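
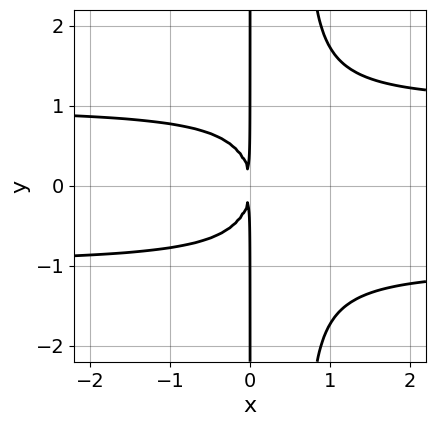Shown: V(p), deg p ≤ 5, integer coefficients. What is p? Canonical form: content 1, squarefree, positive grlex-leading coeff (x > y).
(a) Degree: a generic line meets the curve in up to 4 points, so deg p = 4.
(b) Symmetries: it's symmetric under y → −y, forcing even powers of y.
(c) From the axis intercepts and sections: every point of the y-axis in the box is on the curve.
(d) Together with the visible shape, these determine p as stated.

3*x^2*y^2 - 2*x*y^2 - 3*x^2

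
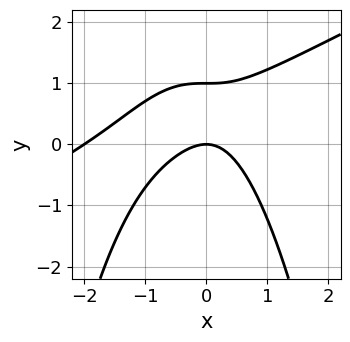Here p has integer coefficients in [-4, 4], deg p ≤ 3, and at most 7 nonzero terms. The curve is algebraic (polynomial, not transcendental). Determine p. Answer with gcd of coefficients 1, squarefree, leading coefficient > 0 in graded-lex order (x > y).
x^3 - 2*x^2*y + 2*x^2 - 2*y^2 + 2*y

1. Degree: no degree-2 curve has this shape, so deg p = 3.
2. Against the integer gridlines: among the integer gridlines, it crosses the x-axis at x ∈ {-2, 0}; the y-axis gridline crossings are at y ∈ {0, 1}.
3. Matching integer coefficients to the picture gives p.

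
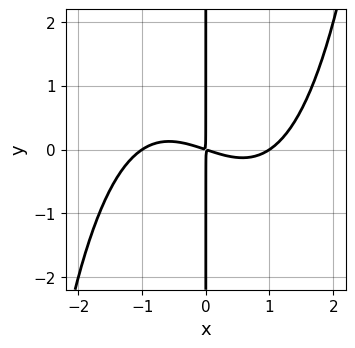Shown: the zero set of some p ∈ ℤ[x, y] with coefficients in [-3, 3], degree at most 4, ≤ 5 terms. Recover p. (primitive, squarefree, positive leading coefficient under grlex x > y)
First, degree: the shape is more complex than any degree-3 curve, so deg p = 4.
Next, checking where it meets the axes: among the integer gridlines, it crosses the x-axis at x ∈ {-1, 1}; the visible y-axis segment lies entirely on the curve.
Finally, the integer polynomial consistent with all of this is the stated p.

x^4 - x^2 - 3*x*y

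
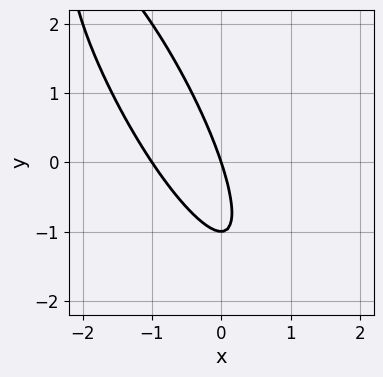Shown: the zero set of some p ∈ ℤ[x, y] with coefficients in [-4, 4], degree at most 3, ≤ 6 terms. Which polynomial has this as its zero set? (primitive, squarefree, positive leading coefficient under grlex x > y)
3*x^2 + 3*x*y + y^2 + 3*x + y

deg p = 2.
Reading off the gridlines: among the integer gridlines, it crosses the y-axis at y ∈ {-1, 0}; among the integer gridlines, it crosses the x-axis at x ∈ {-1, 0}.
These observations pin down the coefficients.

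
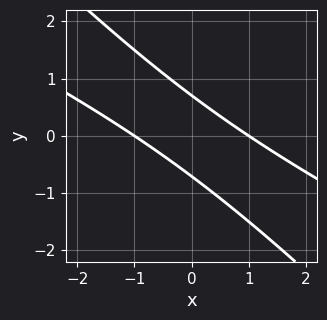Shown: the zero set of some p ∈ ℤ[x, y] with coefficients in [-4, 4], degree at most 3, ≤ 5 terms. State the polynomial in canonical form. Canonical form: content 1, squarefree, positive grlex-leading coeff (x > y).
1. deg p = 2. No degree-1 curve has this shape.
2. Checking where it meets the axes: among the integer gridlines, it crosses the x-axis at x ∈ {-1, 1}.
3. These observations pin down the coefficients.

x^2 + 3*x*y + 2*y^2 - 1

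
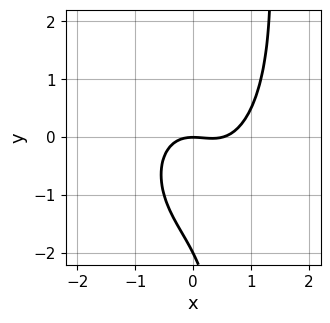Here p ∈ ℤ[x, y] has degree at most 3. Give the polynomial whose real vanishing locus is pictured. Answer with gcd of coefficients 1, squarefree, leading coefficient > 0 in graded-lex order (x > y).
2*x^3 + x*y^2 - x^2 - y^2 - 2*y

(a) The degree is 3 — a generic line meets the curve in up to 3 points.
(b) From the axis intercepts and sections: it crosses the x-axis at the gridline x = 0; among the integer gridlines, it crosses the y-axis at y ∈ {-2, 0}.
(c) Together with the visible shape, these determine p as stated.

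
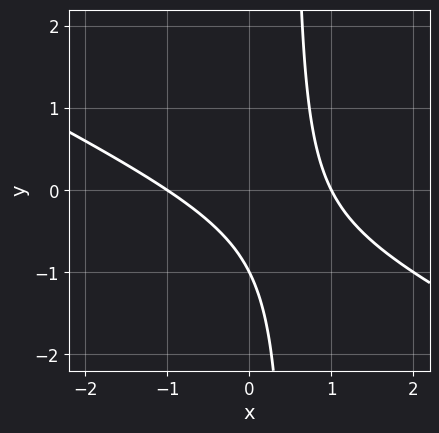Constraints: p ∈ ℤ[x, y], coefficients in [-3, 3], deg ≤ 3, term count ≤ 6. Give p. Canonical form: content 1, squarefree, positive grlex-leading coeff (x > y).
1. The degree is 2 — the shape is more complex than any degree-1 curve.
2. Checking where it meets the axes: one y-axis crossing is at y = -1; the x-axis gridline crossings are at x ∈ {-1, 1}.
3. Assembling these constraints gives the stated polynomial.

x^2 + 2*x*y - y - 1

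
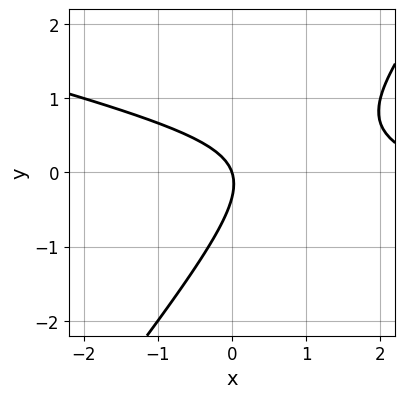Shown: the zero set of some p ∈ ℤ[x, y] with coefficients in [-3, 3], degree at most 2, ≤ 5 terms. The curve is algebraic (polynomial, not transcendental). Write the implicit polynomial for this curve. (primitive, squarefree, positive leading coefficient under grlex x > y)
(a) The degree is 2 — no degree-1 curve has this shape.
(b) Observable constraints: one y-axis crossing is at y = 0; one x-axis crossing is at x = 0.
(c) These observations pin down the coefficients.

x^2 + 3*x*y - 3*y^2 - 3*x - y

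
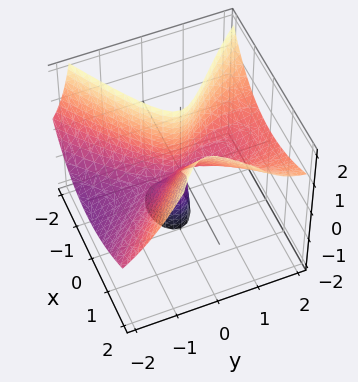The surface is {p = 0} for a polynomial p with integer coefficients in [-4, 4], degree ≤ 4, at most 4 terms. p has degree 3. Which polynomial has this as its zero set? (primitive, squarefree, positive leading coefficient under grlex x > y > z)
y^3 - 3*y^2*z + 3*x^2 - 2*x*z

The picture has 2 separate pieces. They look like related sheets of one shape, so recover p as a whole.
Degree: the shape is more complex than any degree-2 surface, so deg p = 3.
From the axis intercepts and sections: one y-axis crossing is at y = 0; every point of the z-axis in the box is on the surface; it meets the x-axis at x = 0 (among the integer gridlines).
The integer polynomial consistent with all of this is the stated p.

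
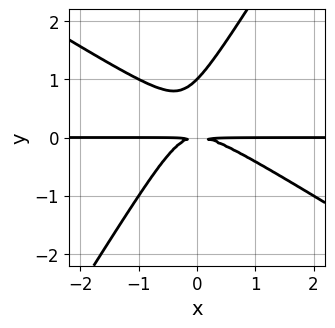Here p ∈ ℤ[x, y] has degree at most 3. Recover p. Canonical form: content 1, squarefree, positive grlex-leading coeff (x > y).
The degree is 3 — no degree-2 curve has this shape.
Checking where it meets the axes: it meets the y-axis at y = 1 (among the integer gridlines); every point of the x-axis in the box is on the curve.
Assembling these constraints gives the stated polynomial.

x^2*y + x*y^2 - y^3 + y^2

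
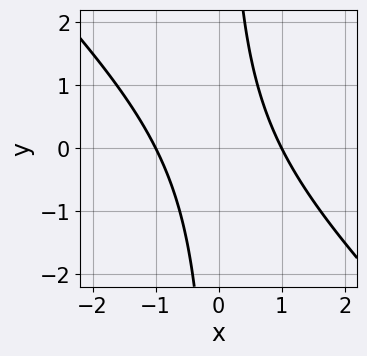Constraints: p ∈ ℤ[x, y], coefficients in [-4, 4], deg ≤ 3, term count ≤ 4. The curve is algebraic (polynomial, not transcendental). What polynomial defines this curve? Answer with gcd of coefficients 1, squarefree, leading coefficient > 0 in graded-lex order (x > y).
x^2 + x*y - 1

First, degree: a generic line meets the curve in up to 2 points, so deg p = 2.
Then, checking where it meets the axes: no y-intercept at any integer in the box; among the integer gridlines, it crosses the x-axis at x ∈ {-1, 1}.
Finally, assembling these constraints gives the stated polynomial.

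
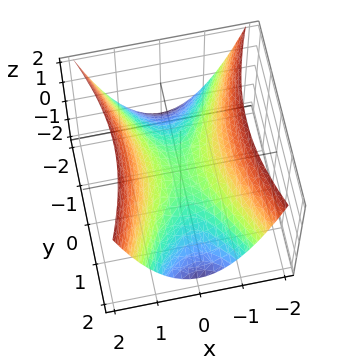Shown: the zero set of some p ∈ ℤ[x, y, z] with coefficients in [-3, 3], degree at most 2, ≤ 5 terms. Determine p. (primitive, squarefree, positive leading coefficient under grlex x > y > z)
1. Degree: a saddle surface; a quadric, so deg p = 2.
2. Symmetries: the y ↦ −y reflection is a symmetry, so y appears only in even powers; the x ↦ −x reflection is a symmetry, so x appears only in even powers.
3. Reading off the gridlines: it crosses the y-axis at the gridline y = 0; one x-axis crossing is at x = 0; it crosses the z-axis at the gridline z = 0.
4. Fitting integer coefficients to these (and the overall shape) gives p.

3*x^2 - y^2 - 3*z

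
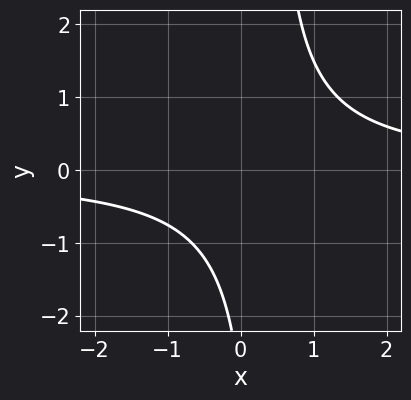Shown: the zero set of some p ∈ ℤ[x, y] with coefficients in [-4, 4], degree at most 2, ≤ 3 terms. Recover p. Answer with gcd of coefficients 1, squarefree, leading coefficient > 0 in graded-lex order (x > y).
(a) Degree: a generic line meets the curve in up to 2 points, so deg p = 2.
(b) Checking where it meets the axes: no x-intercept at any integer in the box; no y-intercept at any integer in the box.
(c) The integer polynomial consistent with all of this is the stated p.

3*x*y - y - 3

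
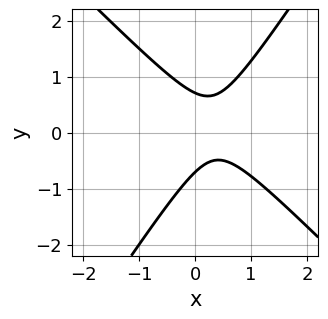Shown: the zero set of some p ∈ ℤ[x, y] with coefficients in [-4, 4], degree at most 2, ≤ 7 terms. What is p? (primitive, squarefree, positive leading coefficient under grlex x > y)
3*x^2 + x*y - 2*y^2 - 2*x + 1

First, degree: no degree-1 curve has this shape, so deg p = 2.
Then, checking where it meets the axes: the curve avoids every integer x-axis point in the box.
Finally, matching integer coefficients to the picture gives p.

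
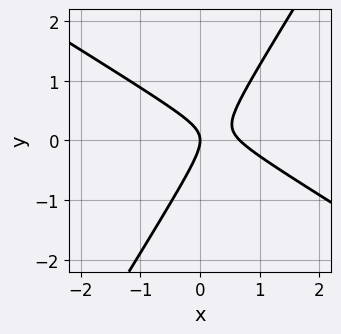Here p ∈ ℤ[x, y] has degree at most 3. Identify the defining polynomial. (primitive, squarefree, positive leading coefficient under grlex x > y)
(a) The degree is 2 — a generic line meets the curve in up to 2 points.
(b) From the visible intercepts: it crosses the x-axis at the gridline x = 0; one y-axis crossing is at y = 0.
(c) Matching integer coefficients to the picture gives p.

3*x^2 + 3*x*y - 3*y^2 - 2*x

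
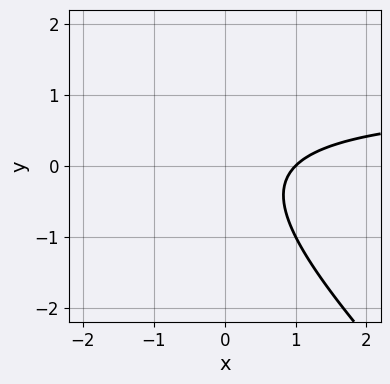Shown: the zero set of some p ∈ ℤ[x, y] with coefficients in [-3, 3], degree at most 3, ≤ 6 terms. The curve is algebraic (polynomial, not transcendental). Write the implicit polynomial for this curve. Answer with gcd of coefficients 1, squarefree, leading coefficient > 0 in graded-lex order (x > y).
(a) The degree is 2 — no degree-1 curve has this shape.
(b) From the axis intercepts and sections: the curve avoids every integer y-axis point in the box; it crosses the x-axis at the gridline x = 1.
(c) Putting this together gives p.

x*y + y^2 - x + 1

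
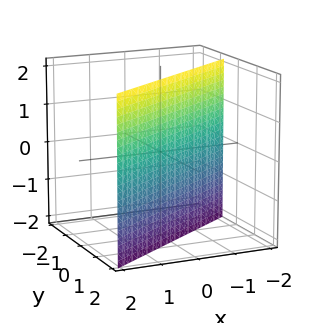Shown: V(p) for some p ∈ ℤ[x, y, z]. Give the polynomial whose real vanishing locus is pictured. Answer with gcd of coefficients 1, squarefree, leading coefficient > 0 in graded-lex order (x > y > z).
2*x - 3*y + 2

deg p = 1.
Against the integer gridlines: no z-intercept at any integer in the box; it meets the x-axis at x = -1 (among the integer gridlines).
Matching integer coefficients to the picture gives p.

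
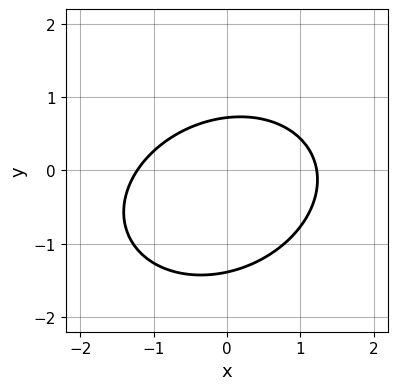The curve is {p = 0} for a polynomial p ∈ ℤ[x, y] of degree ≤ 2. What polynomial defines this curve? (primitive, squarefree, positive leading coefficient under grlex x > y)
2*x^2 - x*y + 3*y^2 + 2*y - 3

First, deg p = 2. A generic line meets the curve in up to 2 points.
Finally, putting this together gives p.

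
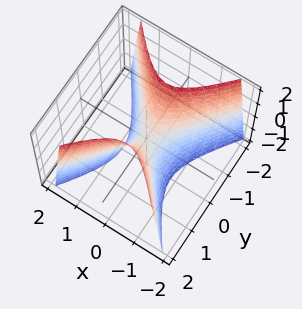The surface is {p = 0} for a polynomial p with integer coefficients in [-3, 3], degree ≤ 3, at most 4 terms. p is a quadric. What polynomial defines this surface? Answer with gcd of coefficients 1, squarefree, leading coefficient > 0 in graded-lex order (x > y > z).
deg p = 2.
Symmetries: it's symmetric under y → −y, forcing even powers of y; the x ↦ −x reflection is a symmetry, so x appears only in even powers.
Observable constraints: it meets the z-axis at z = 0 (among the integer gridlines); one x-axis crossing is at x = 0; it meets the y-axis at y = 0 (among the integer gridlines).
These observations pin down the coefficients.

3*x^2 - 2*y^2 + z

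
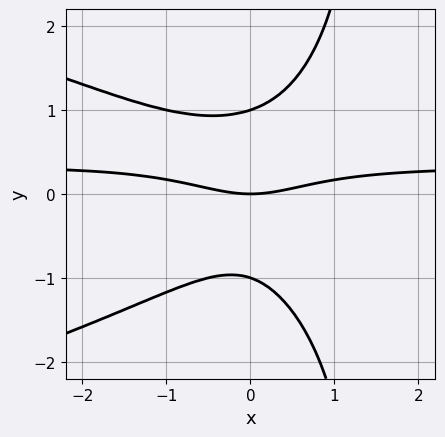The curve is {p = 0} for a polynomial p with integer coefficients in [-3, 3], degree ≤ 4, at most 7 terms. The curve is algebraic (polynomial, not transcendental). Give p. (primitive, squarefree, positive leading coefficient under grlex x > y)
First, degree: a generic line meets the curve in up to 4 points, so deg p = 4.
Next, checking where it meets the axes: among the integer gridlines, it crosses the y-axis at y ∈ {-1, 0, 1}; one x-axis crossing is at x = 0.
Finally, these observations pin down the coefficients.

2*x*y^3 + 3*x^2*y - 3*y^3 - x^2 + 3*y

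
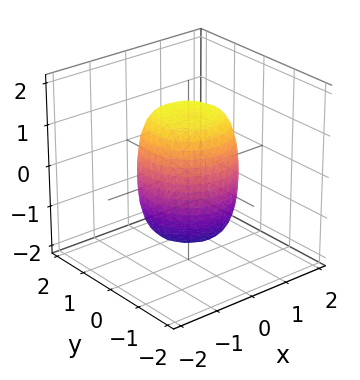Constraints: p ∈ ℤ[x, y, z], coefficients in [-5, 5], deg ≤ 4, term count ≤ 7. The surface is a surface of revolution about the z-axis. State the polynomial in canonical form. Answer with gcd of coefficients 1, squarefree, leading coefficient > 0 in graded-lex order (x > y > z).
The degree is 4 — a generic line meets the surface in up to 4 points.
Symmetries: rotational symmetry about the z-axis ⇒ p depends on x, y only through x² + y².
From the visible intercepts: a circular section at z = 0 has radius between 1 and 2.
Fitting integer coefficients to these (and the overall shape) gives p.

2*x^4 + 4*x^2*y^2 + 2*y^4 - x^2 - y^2 + z^2 - 2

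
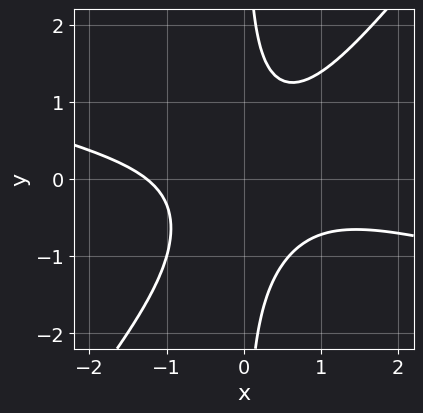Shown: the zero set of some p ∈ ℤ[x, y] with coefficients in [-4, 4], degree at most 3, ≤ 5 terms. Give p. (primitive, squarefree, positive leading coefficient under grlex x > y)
The degree is 3 — the shape is more complex than any degree-2 curve.
Observable constraints: it misses every integer gridline on the y-axis.
The integer polynomial consistent with all of this is the stated p.

x^3 + 3*x^2*y - 3*x*y^2 - x*y + 2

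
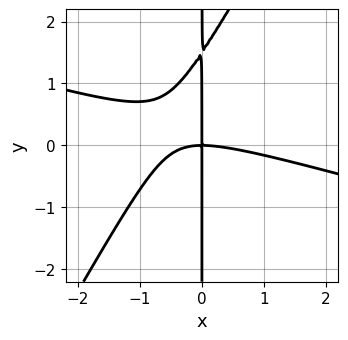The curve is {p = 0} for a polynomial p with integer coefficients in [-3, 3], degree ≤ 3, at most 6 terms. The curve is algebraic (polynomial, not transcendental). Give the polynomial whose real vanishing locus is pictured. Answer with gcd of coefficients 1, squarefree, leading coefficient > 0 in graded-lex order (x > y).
x^3 + 3*x^2*y - 2*x*y^2 + 3*x*y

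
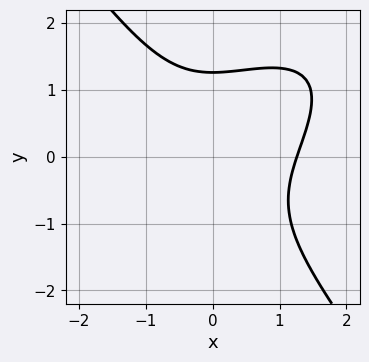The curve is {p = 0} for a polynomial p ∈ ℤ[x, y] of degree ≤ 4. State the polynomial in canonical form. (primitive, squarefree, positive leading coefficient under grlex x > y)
x^3 - x^2*y + y^3 - 2

(a) The degree is 3 — a generic line meets the curve in up to 3 points.
(b) The integer polynomial consistent with all of this is the stated p.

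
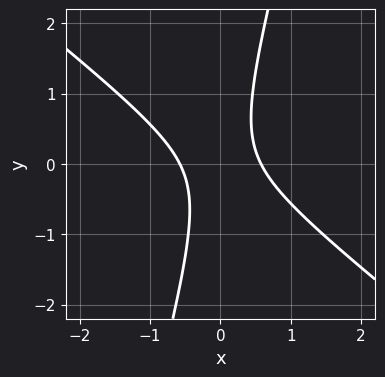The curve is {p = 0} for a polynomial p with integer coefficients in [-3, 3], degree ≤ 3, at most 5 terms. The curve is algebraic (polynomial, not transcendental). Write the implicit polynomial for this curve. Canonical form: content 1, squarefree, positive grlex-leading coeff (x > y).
3*x^2 + 3*x*y - y^2 - 1

(a) Degree: no degree-1 curve has this shape, so deg p = 2.
(b) Against the integer gridlines: no y-intercept at any integer in the box.
(c) Putting this together gives p.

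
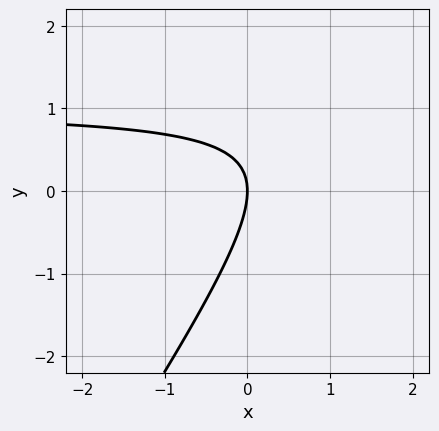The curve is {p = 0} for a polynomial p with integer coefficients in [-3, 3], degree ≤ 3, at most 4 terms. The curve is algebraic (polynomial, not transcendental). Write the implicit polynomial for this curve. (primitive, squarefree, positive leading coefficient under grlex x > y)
The degree is 2 — a generic line meets the curve in up to 2 points.
From the visible intercepts: one x-axis crossing is at x = 0; it meets the y-axis at y = 0 (among the integer gridlines).
Putting this together gives p.

3*x*y - 2*y^2 - 3*x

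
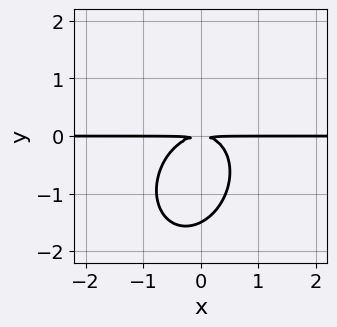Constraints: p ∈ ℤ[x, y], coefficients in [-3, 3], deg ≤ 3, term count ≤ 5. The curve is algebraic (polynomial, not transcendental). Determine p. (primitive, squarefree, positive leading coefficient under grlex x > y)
First, the degree is 3 — a generic line meets the curve in up to 3 points.
Then, checking where it meets the axes: every point of the x-axis in the box is on the curve.
Finally, solving for integer coefficients yields p as stated.

3*x^2*y - x*y^2 + 2*y^3 + 3*y^2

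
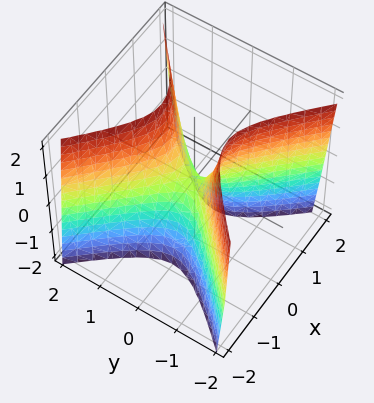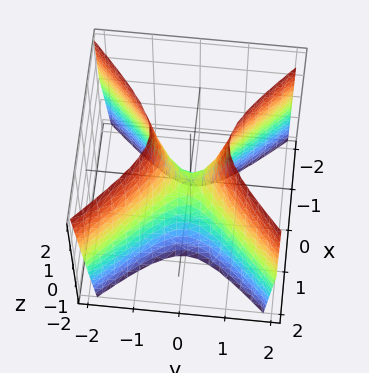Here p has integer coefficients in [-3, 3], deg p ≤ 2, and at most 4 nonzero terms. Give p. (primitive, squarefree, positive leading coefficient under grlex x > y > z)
3*x^2 - 3*y^2 + z

1. deg p = 2. A hyperbolic paraboloid; a quadric.
2. Symmetries: mirror symmetry y ↦ −y ⇒ only even powers of y; the x ↦ −x reflection is a symmetry, so x appears only in even powers.
3. Against the integer gridlines: one x-axis crossing is at x = 0; it meets the y-axis at y = 0 (among the integer gridlines); one z-axis crossing is at z = 0.
4. The integer polynomial consistent with all of this is the stated p.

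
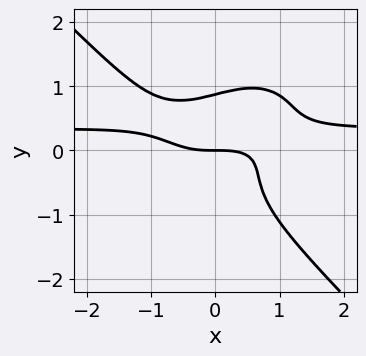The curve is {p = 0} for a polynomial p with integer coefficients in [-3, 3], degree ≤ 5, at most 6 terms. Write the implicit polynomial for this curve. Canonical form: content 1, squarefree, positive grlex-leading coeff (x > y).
(a) The degree is 4 — a generic line meets the curve in up to 4 points.
(b) Observable constraints: it meets the y-axis at y = 0 (among the integer gridlines); one x-axis crossing is at x = 0.
(c) The integer polynomial consistent with all of this is the stated p.

3*x^3*y + 3*y^4 - x^3 - 2*x*y^2 - 2*y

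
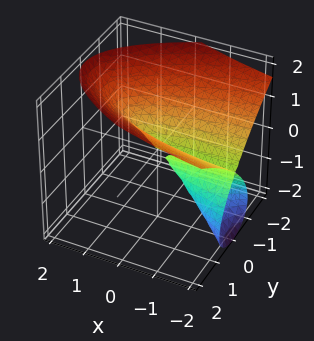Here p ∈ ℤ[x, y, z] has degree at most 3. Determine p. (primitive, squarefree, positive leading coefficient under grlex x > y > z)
x*z^2 - z^3 + 2*y^2

(a) Degree: a generic line meets the surface in up to 3 points, so deg p = 3.
(b) Reading off the gridlines: the visible x-axis segment lies entirely on the surface; it meets the y-axis at y = 0 (among the integer gridlines); it meets the z-axis at z = 0 (among the integer gridlines).
(c) Solving for integer coefficients yields p as stated.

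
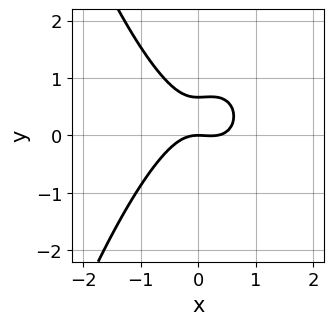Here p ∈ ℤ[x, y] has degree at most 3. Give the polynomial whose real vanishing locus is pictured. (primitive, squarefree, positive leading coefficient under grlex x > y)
1. Degree: no degree-2 curve has this shape, so deg p = 3.
2. Against the integer gridlines: it crosses the x-axis at the gridline x = 0; it meets the y-axis at y = 0 (among the integer gridlines).
3. Assembling these constraints gives the stated polynomial.

3*x^3 - x^2 + 3*y^2 - 2*y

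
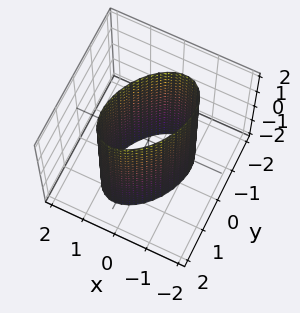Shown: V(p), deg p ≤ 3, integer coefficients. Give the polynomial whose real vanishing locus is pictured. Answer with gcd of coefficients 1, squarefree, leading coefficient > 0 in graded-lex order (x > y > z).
3*x^2 - 2*x*y + 2*y^2 - 3

(a) deg p = 2. A generic line meets the surface in up to 2 points.
(b) From the visible intercepts: it misses every integer gridline on the z-axis; the x-axis gridline crossings are at x ∈ {-1, 1}.
(c) Together with the visible shape, these determine p as stated.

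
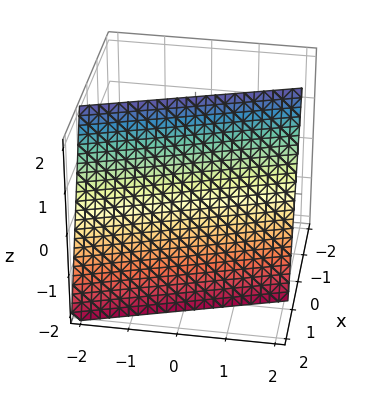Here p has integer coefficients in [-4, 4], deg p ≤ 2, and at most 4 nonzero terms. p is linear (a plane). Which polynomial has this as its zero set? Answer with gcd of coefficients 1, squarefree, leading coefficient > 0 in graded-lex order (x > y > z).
First, deg p = 1. The surface is flat (a plane).
Next, against the integer gridlines: it crosses the z-axis at the gridline z = 2; it meets the y-axis at y = 2 (among the integer gridlines).
Finally, fitting integer coefficients to these (and the overall shape) gives p.

3*x + y + z - 2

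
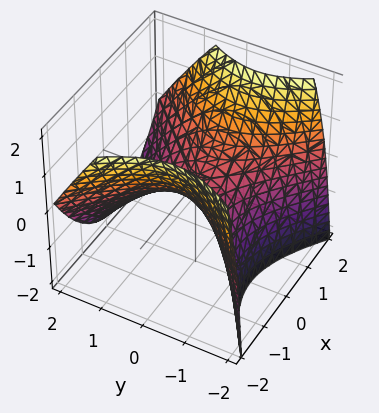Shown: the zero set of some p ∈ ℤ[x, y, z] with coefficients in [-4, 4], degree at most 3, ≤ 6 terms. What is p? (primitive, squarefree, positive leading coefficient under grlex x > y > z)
2*x^2 - 2*y^2 - y*z - 3*z

1. Degree: the shape is more complex than any degree-1 surface, so deg p = 2.
2. Checking where it meets the axes: one z-axis crossing is at z = 0; one x-axis crossing is at x = 0; it crosses the y-axis at the gridline y = 0.
3. Solving for integer coefficients yields p as stated.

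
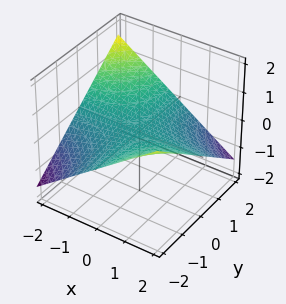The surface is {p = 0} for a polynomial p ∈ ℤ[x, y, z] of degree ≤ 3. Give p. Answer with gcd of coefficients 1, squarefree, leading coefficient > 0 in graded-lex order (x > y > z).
x*y + 3*z

First, the degree is 2 — a saddle surface; a quadric.
Then, reading off the gridlines: it meets the z-axis at z = 0 (among the integer gridlines); the visible y-axis segment lies entirely on the surface; the visible x-axis segment lies entirely on the surface.
Finally, putting this together gives p.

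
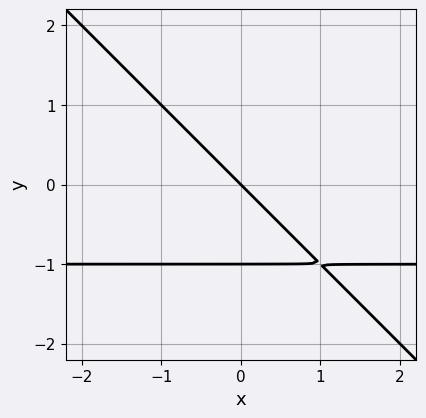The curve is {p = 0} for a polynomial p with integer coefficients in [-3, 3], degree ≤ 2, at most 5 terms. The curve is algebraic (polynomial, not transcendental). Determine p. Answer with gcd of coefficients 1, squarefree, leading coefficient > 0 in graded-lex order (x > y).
deg p = 2. No degree-1 curve has this shape.
Observable constraints: it meets the x-axis at x = 0 (among the integer gridlines); the y-axis gridline crossings are at y ∈ {-1, 0}.
Together with the visible shape, these determine p as stated.

x*y + y^2 + x + y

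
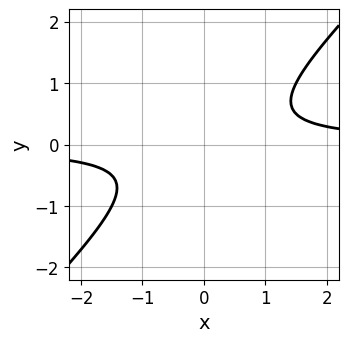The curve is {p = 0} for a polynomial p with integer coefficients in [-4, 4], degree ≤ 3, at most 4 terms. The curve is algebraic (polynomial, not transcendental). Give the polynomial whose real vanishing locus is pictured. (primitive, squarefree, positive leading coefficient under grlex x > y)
(a) Degree: the shape is more complex than any degree-1 curve, so deg p = 2.
(b) From the axis intercepts and sections: no x-intercept at any integer in the box; it misses every integer gridline on the y-axis.
(c) Fitting integer coefficients to these (and the overall shape) gives p.

2*x*y - 2*y^2 - 1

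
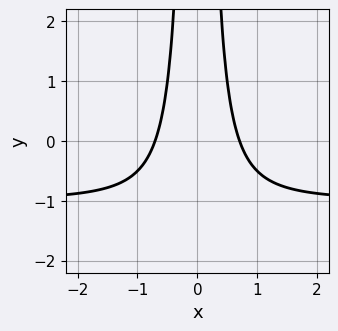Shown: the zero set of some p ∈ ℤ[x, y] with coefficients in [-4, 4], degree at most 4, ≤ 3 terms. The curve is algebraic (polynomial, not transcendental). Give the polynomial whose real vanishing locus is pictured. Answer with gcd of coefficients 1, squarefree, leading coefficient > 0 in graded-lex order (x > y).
2*x^2*y + 2*x^2 - 1

1. Degree: a generic line meets the curve in up to 3 points, so deg p = 3.
2. Symmetries: the x ↦ −x reflection is a symmetry, so x appears only in even powers.
3. Observable constraints: no y-intercept at any integer in the box.
4. The integer polynomial consistent with all of this is the stated p.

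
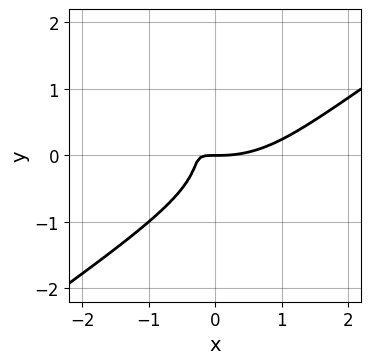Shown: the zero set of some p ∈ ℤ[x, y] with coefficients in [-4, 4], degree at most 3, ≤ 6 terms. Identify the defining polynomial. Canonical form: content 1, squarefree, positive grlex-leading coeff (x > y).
(a) The degree is 3 — a generic line meets the curve in up to 3 points.
(b) Reading off the gridlines: one x-axis crossing is at x = 0; one y-axis crossing is at y = 0.
(c) Matching integer coefficients to the picture gives p.

x^3 - 3*y^3 - 3*x*y - y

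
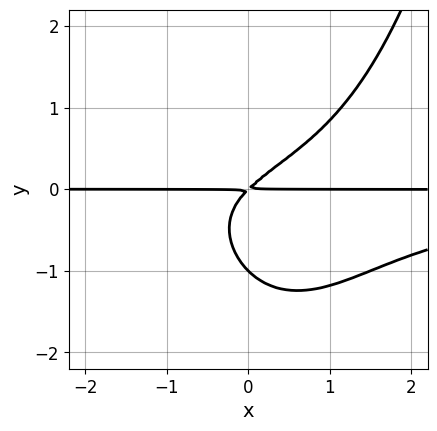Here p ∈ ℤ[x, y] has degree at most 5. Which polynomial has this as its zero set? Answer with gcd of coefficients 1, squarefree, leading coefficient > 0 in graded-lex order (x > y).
(a) Degree: no degree-3 curve has this shape, so deg p = 4.
(b) Reading off the gridlines: it crosses the y-axis at the gridline y = -1; every point of the x-axis in the box is on the curve.
(c) Matching integer coefficients to the picture gives p.

2*x^2*y^2 - 3*y^3 + 3*x*y - 3*y^2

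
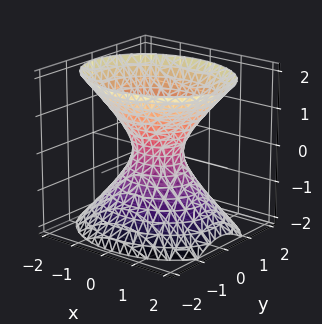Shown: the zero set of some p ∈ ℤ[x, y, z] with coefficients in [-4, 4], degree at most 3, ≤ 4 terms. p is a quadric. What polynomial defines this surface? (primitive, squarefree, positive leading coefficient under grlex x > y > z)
2*x^2 + 3*y^2 - 2*z^2 - 1

(a) Degree: an hourglass — one-sheet hyperboloid; a quadric, so deg p = 2.
(b) Symmetries: the z ↦ −z reflection is a symmetry, so z appears only in even powers; it's symmetric under y → −y, forcing even powers of y; the x ↦ −x reflection is a symmetry, so x appears only in even powers.
(c) Against the integer gridlines: no z-intercept at any integer in the box.
(d) Together with the visible shape, these determine p as stated.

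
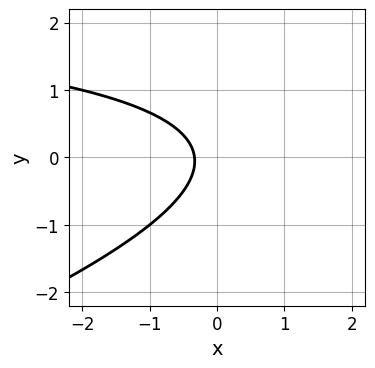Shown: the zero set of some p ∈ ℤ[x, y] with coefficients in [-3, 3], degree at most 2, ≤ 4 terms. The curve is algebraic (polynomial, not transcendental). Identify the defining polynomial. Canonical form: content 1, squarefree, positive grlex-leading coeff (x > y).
x*y - 3*y^2 - 3*x - 1

First, degree: a generic line meets the curve in up to 2 points, so deg p = 2.
Then, from the axis intercepts and sections: it misses every integer gridline on the y-axis.
Finally, fitting integer coefficients to these (and the overall shape) gives p.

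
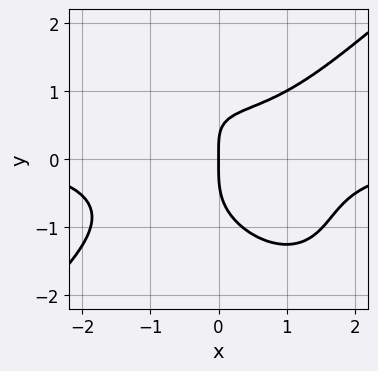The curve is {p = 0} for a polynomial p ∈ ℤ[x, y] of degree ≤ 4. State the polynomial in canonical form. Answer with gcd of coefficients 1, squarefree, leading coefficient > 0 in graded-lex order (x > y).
1. The degree is 4 — a generic line meets the curve in up to 4 points.
2. Checking where it meets the axes: one y-axis crossing is at y = 0; it meets the x-axis at x = 0 (among the integer gridlines).
3. Together with the visible shape, these determine p as stated.

2*x^3*y - x*y^3 - 2*y^4 - 2*x*y + 3*x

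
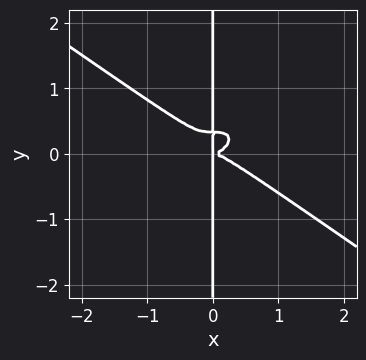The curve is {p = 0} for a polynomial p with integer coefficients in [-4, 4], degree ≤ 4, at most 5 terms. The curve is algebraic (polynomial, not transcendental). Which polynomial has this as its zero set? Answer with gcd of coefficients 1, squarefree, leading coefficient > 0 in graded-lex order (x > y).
x^4 + 3*x*y^3 - x*y^2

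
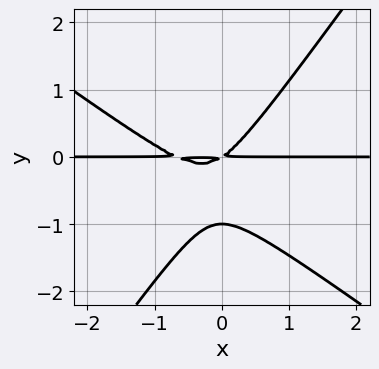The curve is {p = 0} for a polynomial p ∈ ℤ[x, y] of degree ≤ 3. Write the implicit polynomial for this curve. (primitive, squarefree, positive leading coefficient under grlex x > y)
deg p = 3. The shape is more complex than any degree-2 curve.
Observable constraints: the visible x-axis segment lies entirely on the curve; one y-axis crossing is at y = -1.
Solving for integer coefficients yields p as stated.

3*x^2*y + 2*x*y^2 - 3*y^3 + 2*x*y - 3*y^2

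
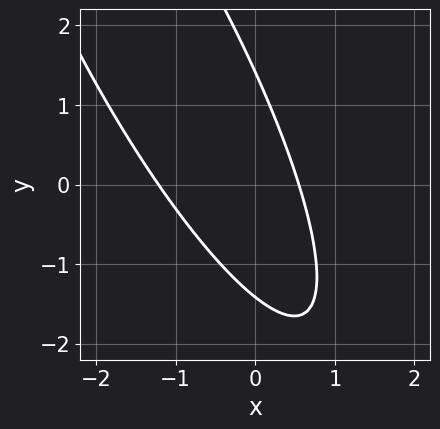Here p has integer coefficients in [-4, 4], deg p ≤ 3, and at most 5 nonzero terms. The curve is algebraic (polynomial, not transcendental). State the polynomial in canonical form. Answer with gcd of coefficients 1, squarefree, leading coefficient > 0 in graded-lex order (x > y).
3*x^2 + 3*x*y + y^2 + 2*x - 2

(a) deg p = 2. The shape is more complex than any degree-1 curve.
(b) Matching integer coefficients to the picture gives p.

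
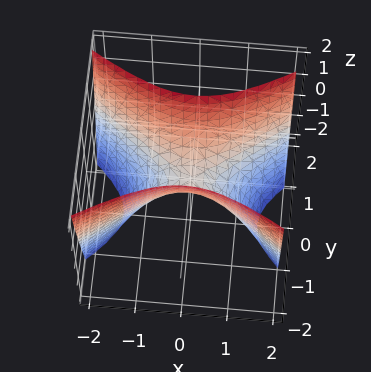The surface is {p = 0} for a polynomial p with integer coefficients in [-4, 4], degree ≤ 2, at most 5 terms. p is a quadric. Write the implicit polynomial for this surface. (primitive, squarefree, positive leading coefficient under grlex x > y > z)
x^2 - 2*y^2 + z

First, deg p = 2.
Then, symmetries: the x ↦ −x reflection is a symmetry, so x appears only in even powers; mirror symmetry y ↦ −y ⇒ only even powers of y.
Next, against the integer gridlines: it meets the x-axis at x = 0 (among the integer gridlines); one y-axis crossing is at y = 0.
Finally, fitting integer coefficients to these (and the overall shape) gives p.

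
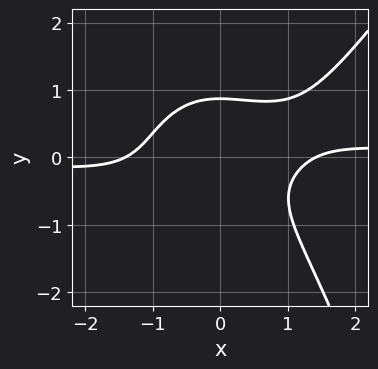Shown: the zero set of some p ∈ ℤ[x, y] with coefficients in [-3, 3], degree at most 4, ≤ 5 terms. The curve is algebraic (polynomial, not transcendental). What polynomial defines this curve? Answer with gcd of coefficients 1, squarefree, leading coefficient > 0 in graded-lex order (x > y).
2*x^3*y - x^2*y^2 - 3*y^3 - x^2 + 2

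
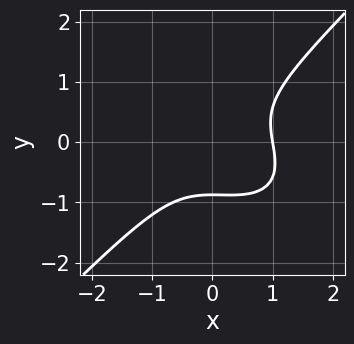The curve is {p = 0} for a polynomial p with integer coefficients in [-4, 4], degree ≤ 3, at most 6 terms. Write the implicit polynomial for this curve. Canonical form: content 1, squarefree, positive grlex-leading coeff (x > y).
(a) The degree is 3 — the shape is more complex than any degree-2 curve.
(b) Checking where it meets the axes: one x-axis crossing is at x = 1.
(c) Together with the visible shape, these determine p as stated.

2*x^3 + x^2*y - 3*y^3 - 2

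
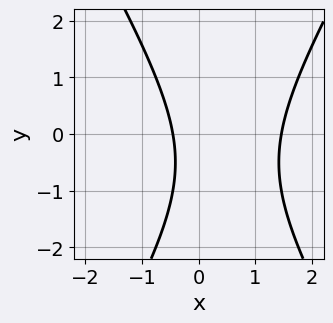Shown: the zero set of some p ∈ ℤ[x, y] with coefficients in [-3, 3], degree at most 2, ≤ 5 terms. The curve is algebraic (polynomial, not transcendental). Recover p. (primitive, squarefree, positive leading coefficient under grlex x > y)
First, the degree is 2 — no degree-1 curve has this shape.
Next, observable constraints: it misses every integer gridline on the y-axis.
Finally, fitting integer coefficients to these (and the overall shape) gives p.

3*x^2 - y^2 - 3*x - y - 2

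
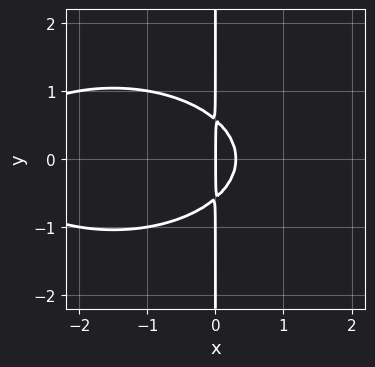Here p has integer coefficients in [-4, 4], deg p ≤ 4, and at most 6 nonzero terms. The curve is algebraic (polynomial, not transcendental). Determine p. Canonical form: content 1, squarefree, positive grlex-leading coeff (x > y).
x^3 + 3*x*y^2 + 3*x^2 - x

1. deg p = 3.
2. Symmetries: it's symmetric under y → −y, forcing even powers of y.
3. From the visible intercepts: it crosses the x-axis at the gridline x = 0; every point of the y-axis in the box is on the curve.
4. Putting this together gives p.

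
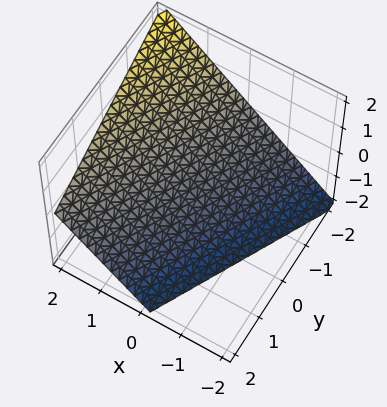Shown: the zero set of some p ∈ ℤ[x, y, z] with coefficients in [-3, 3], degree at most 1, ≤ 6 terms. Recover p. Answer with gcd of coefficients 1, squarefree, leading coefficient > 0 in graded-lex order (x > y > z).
2*x - y - 2*z - 2

The degree is 1 — the surface is flat (a plane).
From the axis intercepts and sections: it crosses the x-axis at the gridline x = 1; one y-axis crossing is at y = -2.
Matching integer coefficients to the picture gives p. Check: (0, 0, -1) on the z-axis lies on the surface, and p(0, 0, -1) = 0. ✓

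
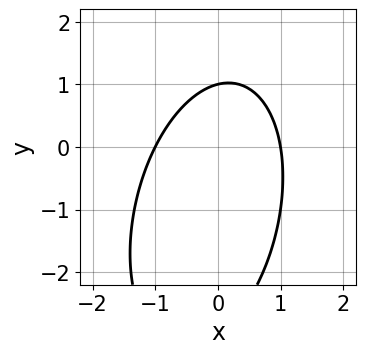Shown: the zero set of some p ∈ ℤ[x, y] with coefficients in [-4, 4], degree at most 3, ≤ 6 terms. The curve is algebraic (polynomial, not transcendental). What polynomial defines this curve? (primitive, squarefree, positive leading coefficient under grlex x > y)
First, deg p = 2. A generic line meets the curve in up to 2 points.
Then, from the visible intercepts: it meets the y-axis at y = 1 (among the integer gridlines); among the integer gridlines, it crosses the x-axis at x ∈ {-1, 1}.
Finally, fitting integer coefficients to these (and the overall shape) gives p.

3*x^2 - x*y + y^2 + 2*y - 3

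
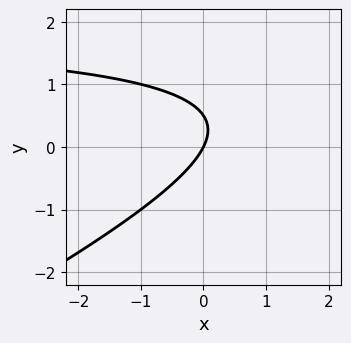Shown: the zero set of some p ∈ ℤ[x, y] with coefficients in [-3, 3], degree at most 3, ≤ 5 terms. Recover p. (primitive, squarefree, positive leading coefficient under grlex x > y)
x*y - 2*y^2 - 2*x + y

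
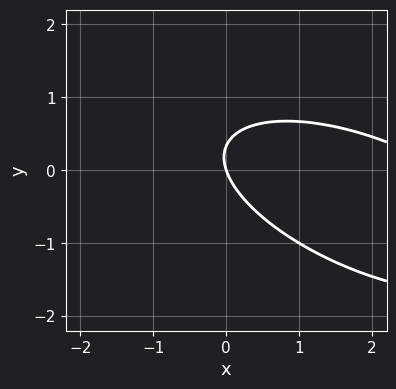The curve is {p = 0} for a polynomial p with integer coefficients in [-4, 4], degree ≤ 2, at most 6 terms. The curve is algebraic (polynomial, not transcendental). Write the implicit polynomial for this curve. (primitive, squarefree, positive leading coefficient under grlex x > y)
(a) The degree is 2 — a generic line meets the curve in up to 2 points.
(b) From the visible intercepts: it crosses the x-axis at the gridline x = 0; it crosses the y-axis at the gridline y = 0.
(c) These observations pin down the coefficients.

x^2 + 2*x*y + 3*y^2 - 3*x - y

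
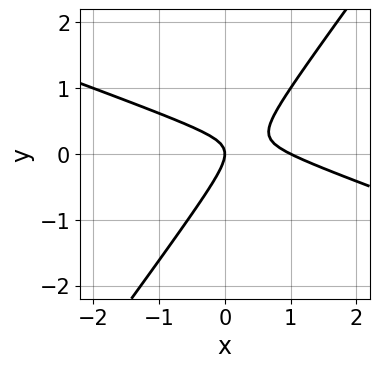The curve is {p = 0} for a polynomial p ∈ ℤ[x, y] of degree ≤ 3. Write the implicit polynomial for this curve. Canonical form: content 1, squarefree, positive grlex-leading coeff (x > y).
First, the degree is 2 — a generic line meets the curve in up to 2 points.
Then, against the integer gridlines: the x-axis gridline crossings are at x ∈ {0, 1}; one y-axis crossing is at y = 0.
Finally, fitting integer coefficients to these (and the overall shape) gives p.

x^2 + 2*x*y - 2*y^2 - x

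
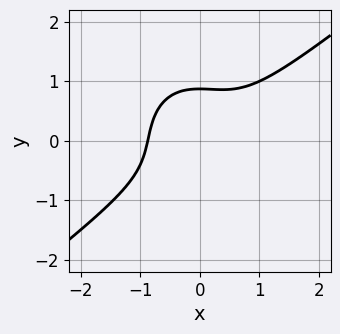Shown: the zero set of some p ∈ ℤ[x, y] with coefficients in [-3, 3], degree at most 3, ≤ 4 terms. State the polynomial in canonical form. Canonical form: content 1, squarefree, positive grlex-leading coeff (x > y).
3*x^3 - 2*x^2*y - 3*y^3 + 2

1. Degree: no degree-2 curve has this shape, so deg p = 3.
2. Putting this together gives p.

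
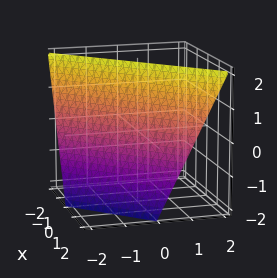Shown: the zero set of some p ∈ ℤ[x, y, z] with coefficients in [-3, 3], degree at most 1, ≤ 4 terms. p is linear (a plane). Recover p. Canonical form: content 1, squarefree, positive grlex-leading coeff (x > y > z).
2*x - 2*y + z - 2

1. The degree is 1 — every cross-section is a straight line — this is a plane.
2. Reading off the gridlines: one x-axis crossing is at x = 1; one z-axis crossing is at z = 2; one y-axis crossing is at y = -1.
3. The integer polynomial consistent with all of this is the stated p.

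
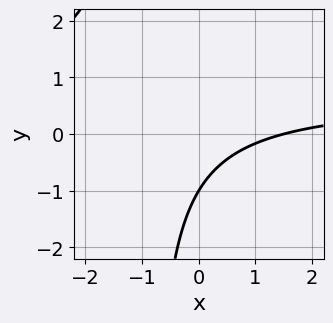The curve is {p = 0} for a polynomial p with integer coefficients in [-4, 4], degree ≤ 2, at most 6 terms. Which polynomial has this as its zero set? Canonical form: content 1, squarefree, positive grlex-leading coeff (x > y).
The degree is 2 — the shape is more complex than any degree-1 curve.
From the axis intercepts and sections: one y-axis crossing is at y = -1.
Together with the visible shape, these determine p as stated.

3*x*y - 2*x + 3*y + 3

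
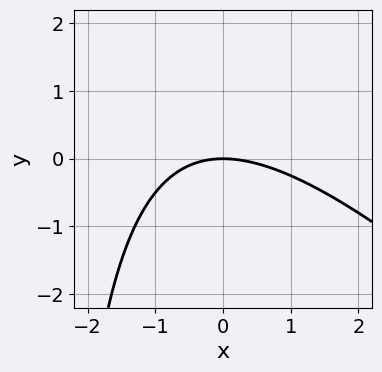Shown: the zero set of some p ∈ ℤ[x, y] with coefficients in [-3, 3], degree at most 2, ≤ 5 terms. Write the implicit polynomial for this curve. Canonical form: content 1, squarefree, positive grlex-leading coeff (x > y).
x^2 + x*y + 3*y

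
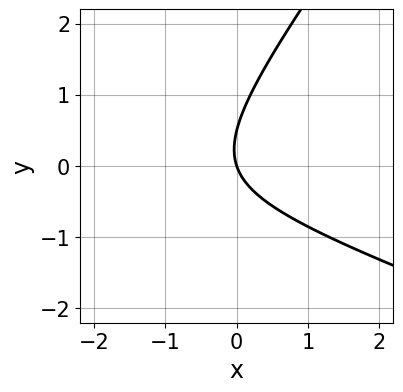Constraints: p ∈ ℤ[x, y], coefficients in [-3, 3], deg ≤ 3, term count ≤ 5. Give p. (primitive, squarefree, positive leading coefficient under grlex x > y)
The degree is 2 — no degree-1 curve has this shape.
Observable constraints: one x-axis crossing is at x = 0; it meets the y-axis at y = 0 (among the integer gridlines).
The integer polynomial consistent with all of this is the stated p.

x^2 + 2*x*y - 2*y^2 + 3*x + y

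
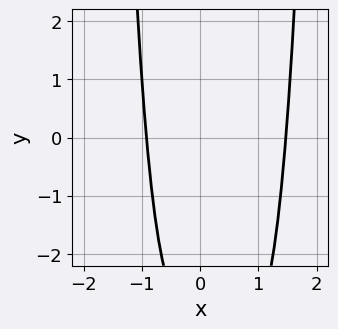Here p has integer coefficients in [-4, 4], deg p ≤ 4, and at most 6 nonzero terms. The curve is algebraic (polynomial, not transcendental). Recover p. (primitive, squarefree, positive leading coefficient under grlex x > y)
2*x^4 - 2*x^3 - y - 3

1. The degree is 4 — the shape is more complex than any degree-3 curve.
2. Against the integer gridlines: no y-intercept at any integer in the box.
3. Putting this together gives p.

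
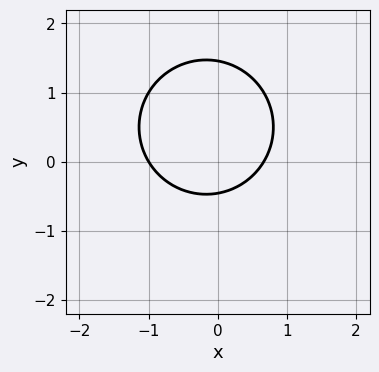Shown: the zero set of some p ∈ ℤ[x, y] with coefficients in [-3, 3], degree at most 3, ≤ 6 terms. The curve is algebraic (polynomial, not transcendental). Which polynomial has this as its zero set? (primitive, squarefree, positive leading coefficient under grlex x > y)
1. Degree: the shape is more complex than any degree-1 curve, so deg p = 2.
2. Against the integer gridlines: it crosses the x-axis at the gridline x = -1.
3. Putting this together gives p.

3*x^2 + 3*y^2 + x - 3*y - 2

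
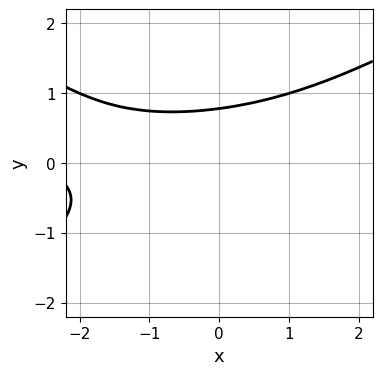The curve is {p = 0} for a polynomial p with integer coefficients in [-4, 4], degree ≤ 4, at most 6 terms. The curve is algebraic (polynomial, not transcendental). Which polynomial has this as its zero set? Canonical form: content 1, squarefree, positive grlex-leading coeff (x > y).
x^2*y - 3*y^3 + x - 2*y + 3

First, deg p = 3.
Then, from the axis intercepts and sections: no x-intercept at any integer in the box.
Finally, solving for integer coefficients yields p as stated.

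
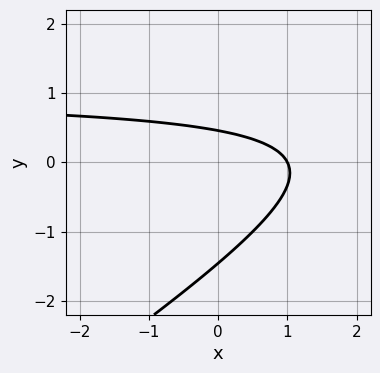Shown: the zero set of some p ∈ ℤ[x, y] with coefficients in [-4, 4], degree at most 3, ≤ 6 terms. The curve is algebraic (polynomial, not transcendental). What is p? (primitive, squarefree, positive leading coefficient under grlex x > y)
1. Degree: a generic line meets the curve in up to 2 points, so deg p = 2.
2. From the visible intercepts: one x-axis crossing is at x = 1.
3. Assembling these constraints gives the stated polynomial.

2*x*y - 3*y^2 - 2*x - 3*y + 2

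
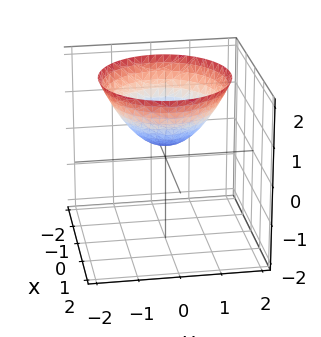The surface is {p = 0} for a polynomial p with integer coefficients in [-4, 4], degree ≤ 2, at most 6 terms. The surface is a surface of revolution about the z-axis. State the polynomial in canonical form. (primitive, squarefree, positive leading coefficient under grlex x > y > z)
2*x^2 + 2*y^2 - 3*z + 1

deg p = 2. No degree-1 surface has this shape.
Symmetries: the z-axis is an axis of rotation, so x and y enter only as x² + y².
From the visible intercepts: the surface avoids every integer x-axis point in the box; no y-intercept at any integer in the box.
Putting this together gives p.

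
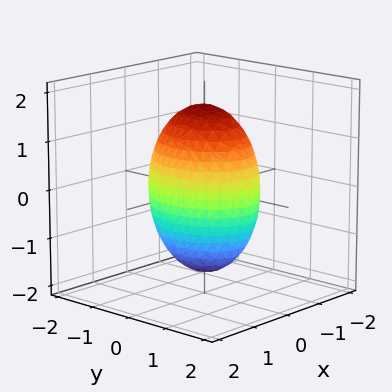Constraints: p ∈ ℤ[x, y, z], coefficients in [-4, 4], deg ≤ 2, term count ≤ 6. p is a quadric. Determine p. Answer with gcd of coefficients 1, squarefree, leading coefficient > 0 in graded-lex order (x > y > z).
deg p = 2. A closed, bounded, convex surface; a quadric.
Symmetries: the z ↦ −z reflection is a symmetry, so z appears only in even powers; mirror symmetry x ↦ −x ⇒ only even powers of x; the y ↦ −y reflection is a symmetry, so y appears only in even powers.
From the axis intercepts and sections: the x-axis gridline crossings are at x ∈ {-1, 1}.
Assembling these constraints gives the stated polynomial.

3*x^2 + 2*y^2 + z^2 - 3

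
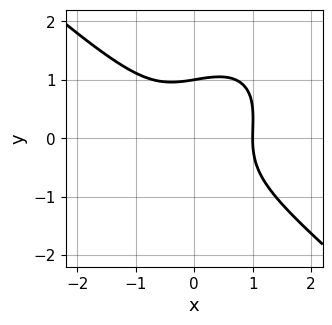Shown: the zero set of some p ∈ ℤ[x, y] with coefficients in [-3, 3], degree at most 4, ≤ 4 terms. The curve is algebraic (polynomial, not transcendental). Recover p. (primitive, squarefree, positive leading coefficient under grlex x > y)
The degree is 3 — a generic line meets the curve in up to 3 points.
Checking where it meets the axes: one x-axis crossing is at x = 1; one y-axis crossing is at y = 1.
Matching integer coefficients to the picture gives p.

2*x^3 - x*y^2 + 2*y^3 - 2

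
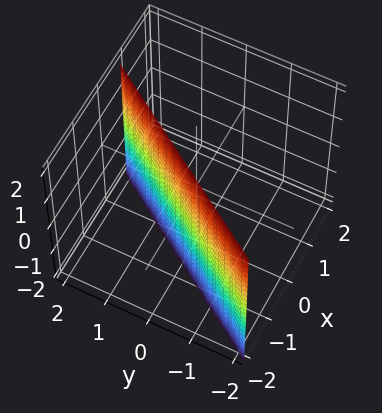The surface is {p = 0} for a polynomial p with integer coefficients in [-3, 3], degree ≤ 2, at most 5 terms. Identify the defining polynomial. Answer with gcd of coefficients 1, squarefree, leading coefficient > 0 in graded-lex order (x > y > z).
3*x - 2*y + 2

(a) deg p = 1.
(b) Checking where it meets the axes: no z-intercept at any integer in the box; it meets the y-axis at y = 1 (among the integer gridlines).
(c) Together with the visible shape, these determine p as stated.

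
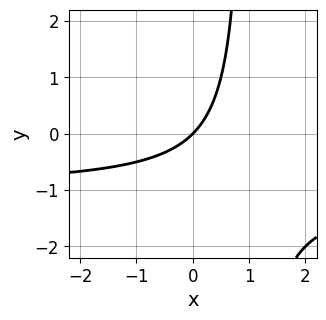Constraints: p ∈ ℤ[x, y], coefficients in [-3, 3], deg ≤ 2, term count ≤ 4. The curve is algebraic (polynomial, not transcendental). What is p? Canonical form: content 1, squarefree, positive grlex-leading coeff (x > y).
1. Degree: a generic line meets the curve in up to 2 points, so deg p = 2.
2. Observable constraints: it meets the y-axis at y = 0 (among the integer gridlines); it crosses the x-axis at the gridline x = 0.
3. Together with the visible shape, these determine p as stated.

x*y + x - y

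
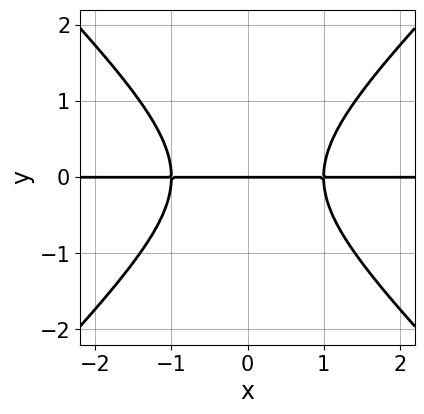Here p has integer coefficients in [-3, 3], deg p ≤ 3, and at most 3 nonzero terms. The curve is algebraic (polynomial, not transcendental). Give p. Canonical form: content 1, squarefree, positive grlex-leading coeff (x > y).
x^2*y - y^3 - y

Degree: no degree-2 curve has this shape, so deg p = 3.
Symmetries: the x ↦ −x reflection is a symmetry, so x appears only in even powers.
Reading off the gridlines: one y-axis crossing is at y = 0; the visible x-axis segment lies entirely on the curve.
Together with the visible shape, these determine p as stated.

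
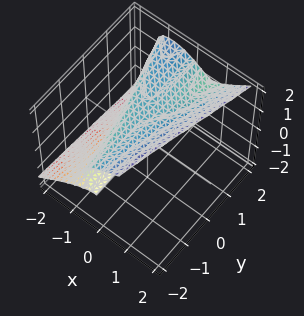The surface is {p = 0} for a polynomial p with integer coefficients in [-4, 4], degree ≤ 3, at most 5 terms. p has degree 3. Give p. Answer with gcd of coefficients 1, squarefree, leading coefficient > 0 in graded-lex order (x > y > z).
2*x^3 - x*y*z - 2*z^3 + 3*z^2

1. deg p = 3. No degree-2 surface has this shape.
2. Against the integer gridlines: it crosses the z-axis at the gridline z = 0; the visible y-axis segment lies entirely on the surface.
3. These observations pin down the coefficients.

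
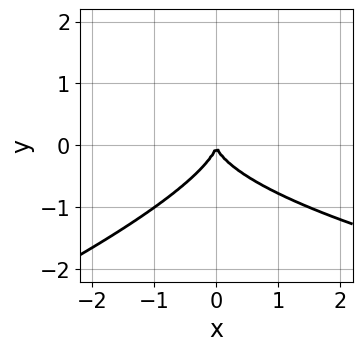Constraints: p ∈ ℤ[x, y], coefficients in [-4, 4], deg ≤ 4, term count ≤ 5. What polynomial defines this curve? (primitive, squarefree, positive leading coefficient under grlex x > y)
First, deg p = 3. A generic line meets the curve in up to 3 points.
Next, checking where it meets the axes: one y-axis crossing is at y = 0; one x-axis crossing is at x = 0.
Finally, matching integer coefficients to the picture gives p.

x*y^2 - 3*y^3 - 2*x^2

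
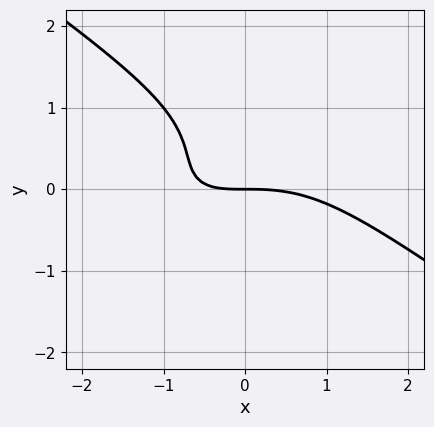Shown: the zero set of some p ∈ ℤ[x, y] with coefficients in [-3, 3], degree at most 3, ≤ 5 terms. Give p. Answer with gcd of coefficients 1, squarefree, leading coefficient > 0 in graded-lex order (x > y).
First, deg p = 3. No degree-2 curve has this shape.
Next, checking where it meets the axes: one x-axis crossing is at x = 0; it crosses the y-axis at the gridline y = 0.
Finally, assembling these constraints gives the stated polynomial.

x^3 + 3*y^3 + 2*x*y - 3*y^2 + 3*y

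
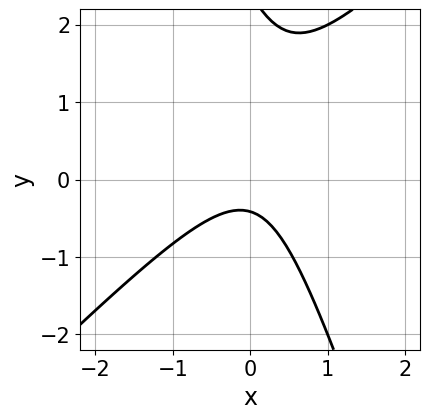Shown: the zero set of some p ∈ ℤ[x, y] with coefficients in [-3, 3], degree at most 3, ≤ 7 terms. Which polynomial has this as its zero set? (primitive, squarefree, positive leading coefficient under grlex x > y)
3*x^2 - 2*x*y - y^2 + 2*y + 1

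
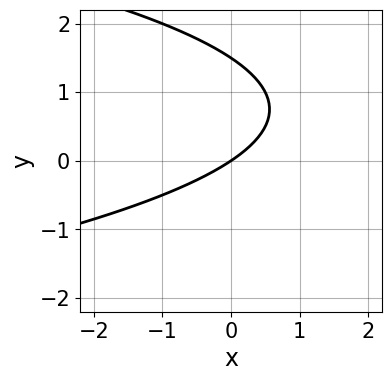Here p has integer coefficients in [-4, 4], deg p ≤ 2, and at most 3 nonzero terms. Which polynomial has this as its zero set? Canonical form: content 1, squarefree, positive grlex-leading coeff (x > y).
1. Degree: a generic line meets the curve in up to 2 points, so deg p = 2.
2. From the axis intercepts and sections: it crosses the x-axis at the gridline x = 0; it meets the y-axis at y = 0 (among the integer gridlines).
3. Matching integer coefficients to the picture gives p.

2*y^2 + 2*x - 3*y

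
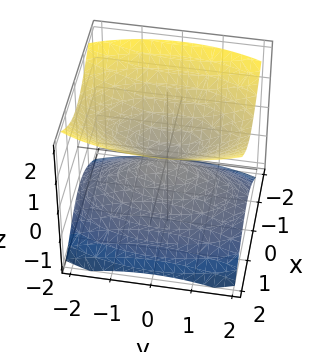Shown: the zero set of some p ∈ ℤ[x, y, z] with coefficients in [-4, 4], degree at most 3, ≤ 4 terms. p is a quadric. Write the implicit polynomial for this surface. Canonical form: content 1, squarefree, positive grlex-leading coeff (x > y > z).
1. I count 2 distinct pieces.
2. deg p = 2.
3. Symmetries: it's symmetric under z → −z, forcing even powers of z; the x ↦ −x reflection is a symmetry, so x appears only in even powers; mirror symmetry y ↦ −y ⇒ only even powers of y.
4. From the visible intercepts: it meets the z-axis at z = 0 (among the integer gridlines); it crosses the y-axis at the gridline y = 0; it meets the x-axis at x = 0 (among the integer gridlines).
5. These observations pin down the coefficients.

3*x^2 + y^2 - 3*z^2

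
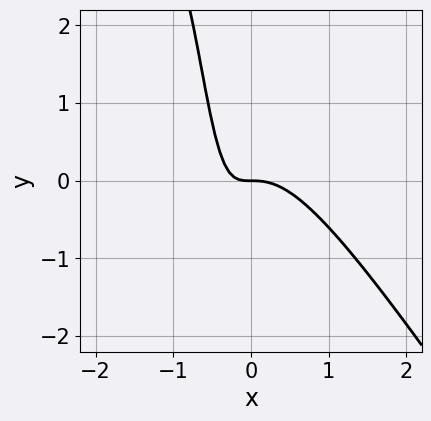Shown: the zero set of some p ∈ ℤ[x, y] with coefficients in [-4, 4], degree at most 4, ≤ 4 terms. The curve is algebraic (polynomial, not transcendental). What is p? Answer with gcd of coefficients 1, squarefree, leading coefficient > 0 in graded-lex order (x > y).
3*x^3 + 2*x^2*y + 2*x*y + y

First, the degree is 3 — no degree-2 curve has this shape.
Then, from the axis intercepts and sections: one x-axis crossing is at x = 0; it meets the y-axis at y = 0 (among the integer gridlines).
Finally, matching integer coefficients to the picture gives p.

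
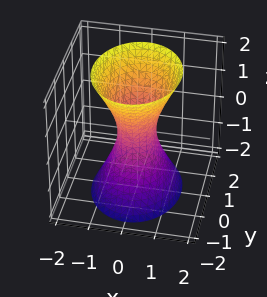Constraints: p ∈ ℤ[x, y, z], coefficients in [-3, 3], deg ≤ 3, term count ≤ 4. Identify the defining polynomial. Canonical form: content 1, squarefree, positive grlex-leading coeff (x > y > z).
First, the degree is 2 — one connected sheet with a waist; a quadric.
Then, symmetries: the x ↦ −x reflection is a symmetry, so x appears only in even powers; it's symmetric under z → −z, forcing even powers of z; mirror symmetry y ↦ −y ⇒ only even powers of y.
Next, checking where it meets the axes: it misses every integer gridline on the z-axis.
Finally, these observations pin down the coefficients.

3*x^2 + 2*y^2 - z^2 - 1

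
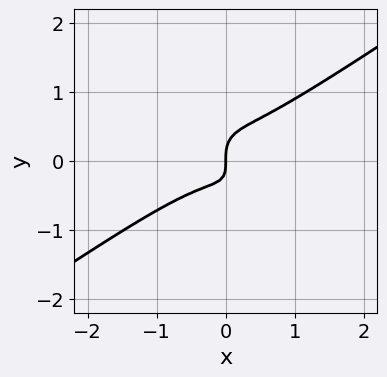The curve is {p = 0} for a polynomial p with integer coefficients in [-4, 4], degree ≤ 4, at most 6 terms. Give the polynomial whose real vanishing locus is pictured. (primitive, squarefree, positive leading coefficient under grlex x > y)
2*x^3 - 3*x*y^2 - 2*y^3 + x*y + x

1. The degree is 3 — no degree-2 curve has this shape.
2. Observable constraints: one x-axis crossing is at x = 0; it crosses the y-axis at the gridline y = 0.
3. Assembling these constraints gives the stated polynomial.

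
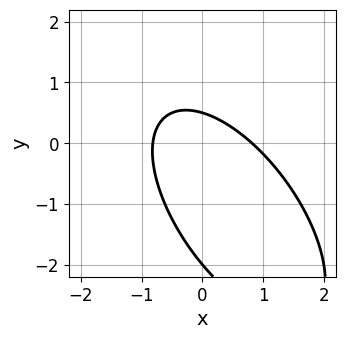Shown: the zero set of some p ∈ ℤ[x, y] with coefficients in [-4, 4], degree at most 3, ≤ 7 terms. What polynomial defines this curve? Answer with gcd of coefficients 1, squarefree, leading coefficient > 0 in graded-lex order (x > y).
3*x^2 + 3*x*y + 2*y^2 + 3*y - 2

First, degree: a generic line meets the curve in up to 2 points, so deg p = 2.
Then, checking where it meets the axes: one y-axis crossing is at y = -2.
Finally, putting this together gives p.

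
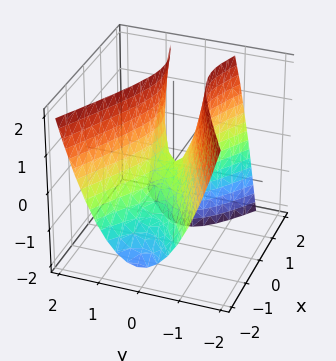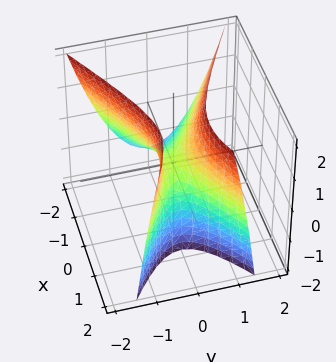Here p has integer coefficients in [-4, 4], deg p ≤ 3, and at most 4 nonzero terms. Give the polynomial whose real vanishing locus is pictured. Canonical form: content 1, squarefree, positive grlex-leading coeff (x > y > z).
x^2 - x*z - 3*y^2 + z

1. The degree is 2 — the shape is more complex than any degree-1 surface.
2. From the axis intercepts and sections: it meets the z-axis at z = 0 (among the integer gridlines); it meets the x-axis at x = 0 (among the integer gridlines); one y-axis crossing is at y = 0.
3. Putting this together gives p.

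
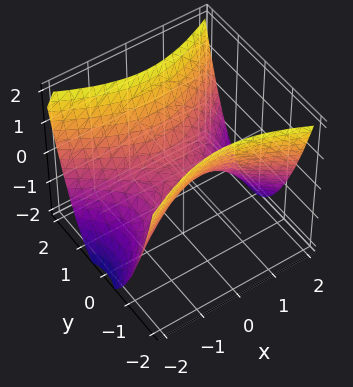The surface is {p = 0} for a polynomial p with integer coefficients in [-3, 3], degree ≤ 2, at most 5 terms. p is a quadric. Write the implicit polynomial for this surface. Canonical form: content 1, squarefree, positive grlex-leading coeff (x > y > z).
First, the degree is 2 — a hyperbolic paraboloid; a quadric.
Next, symmetries: mirror symmetry y ↦ −y ⇒ only even powers of y; mirror symmetry x ↦ −x ⇒ only even powers of x.
Next, against the integer gridlines: one z-axis crossing is at z = 0; one y-axis crossing is at y = 0; it meets the x-axis at x = 0 (among the integer gridlines).
Finally, matching integer coefficients to the picture gives p.

x^2 - 2*y^2 + 2*z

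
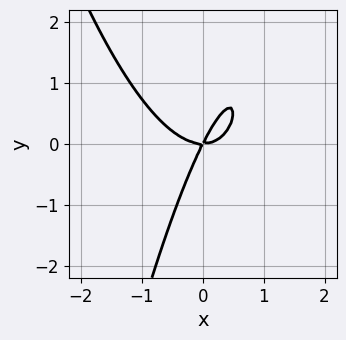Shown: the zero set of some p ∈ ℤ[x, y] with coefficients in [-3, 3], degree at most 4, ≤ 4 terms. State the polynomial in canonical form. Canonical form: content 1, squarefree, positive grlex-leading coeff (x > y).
(a) deg p = 3.
(b) Against the integer gridlines: it meets the x-axis at x = 0 (among the integer gridlines); it crosses the y-axis at the gridline y = 0.
(c) Putting this together gives p.

2*x^3 - 2*x*y + y^2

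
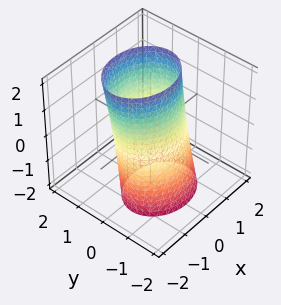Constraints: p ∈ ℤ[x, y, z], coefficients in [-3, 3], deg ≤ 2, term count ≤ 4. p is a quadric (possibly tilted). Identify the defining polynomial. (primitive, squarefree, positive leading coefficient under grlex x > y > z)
2*x^2 + 3*y^2 - y*z - 3

(a) deg p = 2.
(b) Against the integer gridlines: the y-axis gridline crossings are at y ∈ {-1, 1}; no z-intercept at any integer in the box.
(c) Solving for integer coefficients yields p as stated.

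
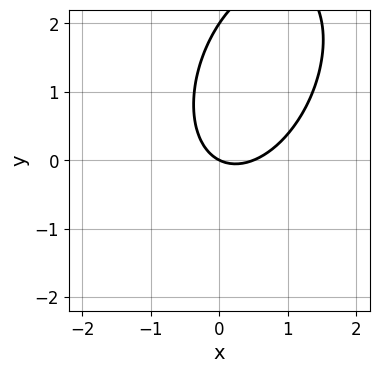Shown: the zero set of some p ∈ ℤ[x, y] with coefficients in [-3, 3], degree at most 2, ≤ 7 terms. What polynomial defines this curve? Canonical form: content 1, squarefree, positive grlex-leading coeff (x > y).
The degree is 2 — a generic line meets the curve in up to 2 points.
From the axis intercepts and sections: it meets the x-axis at x = 0 (among the integer gridlines); among the integer gridlines, it crosses the y-axis at y ∈ {0, 2}.
Fitting integer coefficients to these (and the overall shape) gives p.

2*x^2 - x*y + y^2 - x - 2*y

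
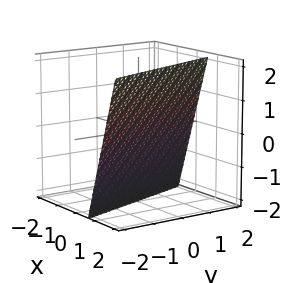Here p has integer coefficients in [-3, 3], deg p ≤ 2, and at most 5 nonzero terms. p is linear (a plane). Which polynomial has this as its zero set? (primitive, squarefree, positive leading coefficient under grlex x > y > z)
3*x + y - z - 2

The degree is 1 — every cross-section is a straight line — this is a plane.
Observable constraints: it crosses the y-axis at the gridline y = 2; it meets the z-axis at z = -2 (among the integer gridlines).
The integer polynomial consistent with all of this is the stated p.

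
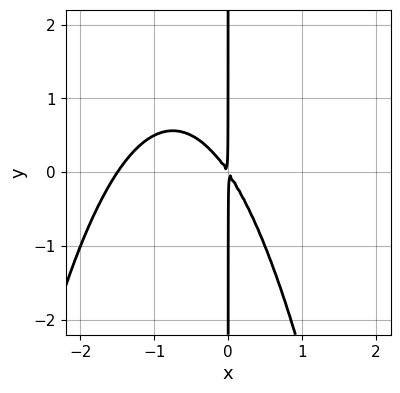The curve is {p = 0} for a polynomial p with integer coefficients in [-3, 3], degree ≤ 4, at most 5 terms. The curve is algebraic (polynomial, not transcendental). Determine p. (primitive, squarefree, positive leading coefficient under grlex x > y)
2*x^3 + 3*x^2 + 2*x*y

deg p = 3. No degree-2 curve has this shape.
Against the integer gridlines: every point of the y-axis in the box is on the curve.
Assembling these constraints gives the stated polynomial.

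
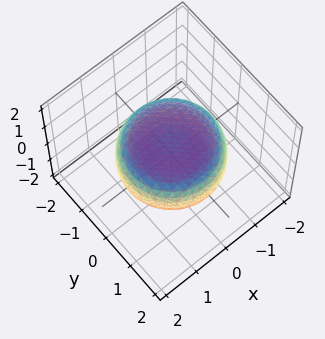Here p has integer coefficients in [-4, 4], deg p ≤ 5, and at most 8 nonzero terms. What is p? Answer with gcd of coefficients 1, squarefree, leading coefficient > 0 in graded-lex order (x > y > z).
1. Degree: no degree-3 surface has this shape, so deg p = 4.
2. By symmetry, every cross-section ⟂ z is a circle, so x, y appear only via x² + y².
3. Against the integer gridlines: a circular section at z = 0 has radius between 1 and 2.
4. The integer polynomial consistent with all of this is the stated p.

x^4 + 2*x^2*y^2 + y^4 - x^2 - y^2 + 3*z^2 - 2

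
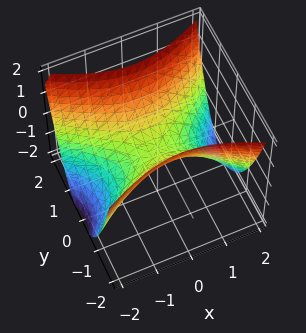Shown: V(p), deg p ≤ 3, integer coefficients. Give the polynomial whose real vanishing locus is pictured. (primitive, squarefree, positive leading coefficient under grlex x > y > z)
(a) deg p = 2. A hyperbolic paraboloid; a quadric.
(b) Symmetries: mirror symmetry y ↦ −y ⇒ only even powers of y; mirror symmetry x ↦ −x ⇒ only even powers of x.
(c) Reading off the gridlines: it meets the z-axis at z = 0 (among the integer gridlines); it meets the x-axis at x = 0 (among the integer gridlines); it crosses the y-axis at the gridline y = 0.
(d) The integer polynomial consistent with all of this is the stated p.

x^2 - 2*y^2 + 2*z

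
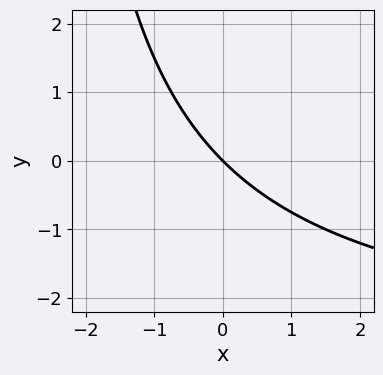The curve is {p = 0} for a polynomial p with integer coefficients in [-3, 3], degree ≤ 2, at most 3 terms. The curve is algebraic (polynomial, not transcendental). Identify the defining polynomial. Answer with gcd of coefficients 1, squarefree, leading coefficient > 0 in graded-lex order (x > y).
x*y + 3*x + 3*y

First, deg p = 2. The shape is more complex than any degree-1 curve.
Then, observable constraints: it meets the y-axis at y = 0 (among the integer gridlines); one x-axis crossing is at x = 0.
Finally, assembling these constraints gives the stated polynomial.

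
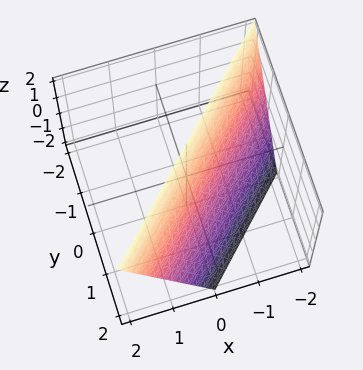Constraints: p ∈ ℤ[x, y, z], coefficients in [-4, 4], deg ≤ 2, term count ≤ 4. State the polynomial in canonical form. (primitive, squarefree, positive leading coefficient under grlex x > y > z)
(a) Degree: every cross-section is a straight line — this is a plane, so deg p = 1.
(b) From the axis intercepts and sections: it crosses the y-axis at the gridline y = 1; it crosses the x-axis at the gridline x = -1; one z-axis crossing is at z = 2.
(c) Assembling these constraints gives the stated polynomial.

2*x - 2*y - z + 2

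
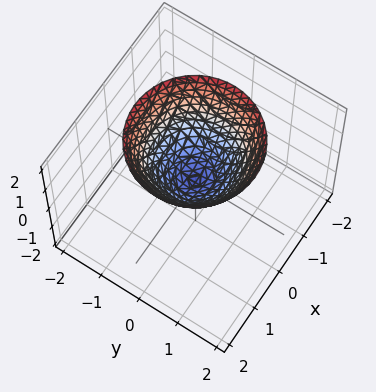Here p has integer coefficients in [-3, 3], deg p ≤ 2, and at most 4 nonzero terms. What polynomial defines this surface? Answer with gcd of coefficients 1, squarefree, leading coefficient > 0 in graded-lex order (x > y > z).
First, the degree is 2 — a single bowl opening along one axis; a quadric.
Then, by symmetry, the z-axis is an axis of rotation, so x and y enter only as x² + y².
Then, reading off the gridlines: a circular section at z = 2 has radius between 1 and 2; one z-axis crossing is at z = 0; it meets the x-axis at x = 0 (among the integer gridlines).
Finally, these observations pin down the coefficients.

x^2 + y^2 - z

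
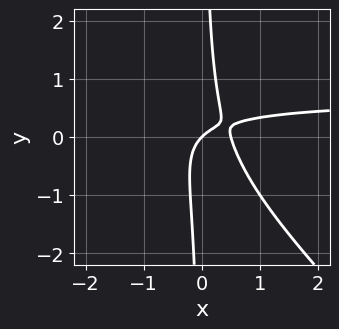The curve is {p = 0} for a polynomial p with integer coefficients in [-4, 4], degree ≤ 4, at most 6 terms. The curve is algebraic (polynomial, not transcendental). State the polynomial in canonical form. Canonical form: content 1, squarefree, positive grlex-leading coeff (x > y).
3*x^2*y + 3*x*y^2 - 2*x^2 + x - y

(a) Degree: no degree-2 curve has this shape, so deg p = 3.
(b) Reading off the gridlines: it meets the y-axis at y = 0 (among the integer gridlines); it meets the x-axis at x = 0 (among the integer gridlines).
(c) The integer polynomial consistent with all of this is the stated p.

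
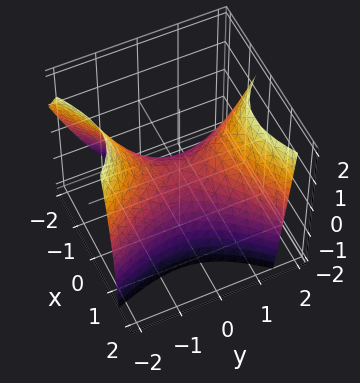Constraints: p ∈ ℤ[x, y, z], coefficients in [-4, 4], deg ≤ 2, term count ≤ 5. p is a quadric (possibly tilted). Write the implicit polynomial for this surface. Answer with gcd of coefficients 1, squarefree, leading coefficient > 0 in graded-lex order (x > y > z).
3*x^2 - 2*x*y - x*z - 2*y^2 + 3*z

The degree is 2 — no degree-1 surface has this shape.
Against the integer gridlines: it meets the z-axis at z = 0 (among the integer gridlines); one x-axis crossing is at x = 0; it meets the y-axis at y = 0 (among the integer gridlines).
Matching integer coefficients to the picture gives p.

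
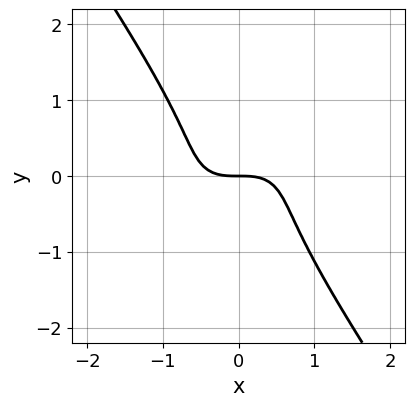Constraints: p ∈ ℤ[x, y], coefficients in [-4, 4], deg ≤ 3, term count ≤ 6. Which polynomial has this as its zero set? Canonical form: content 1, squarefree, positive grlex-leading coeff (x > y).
1. deg p = 3.
2. From the visible intercepts: it meets the x-axis at x = 0 (among the integer gridlines); it meets the y-axis at y = 0 (among the integer gridlines).
3. Putting this together gives p.

3*x^3 - 3*x^2*y + x*y^2 + 3*y^3 + 3*y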